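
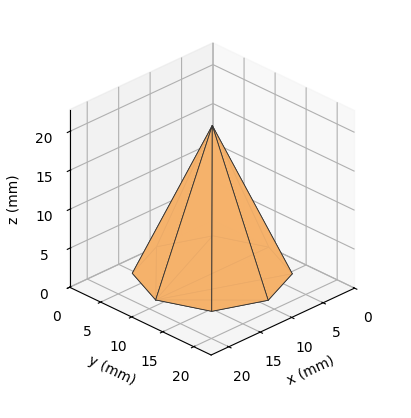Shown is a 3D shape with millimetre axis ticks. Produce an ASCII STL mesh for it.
Reading the render: the shape is a regular 8-sided pyramid, base circumscribed radius ≈ 9 mm, apex at z ≈ 19 mm (dimensions read to the nearest mm from the axis ticks). For the STL, each face is triangulated and given an outward normal.

solid part
  facet normal 0.0000 0.0000 -1.0000
    outer loop
      vertex 9.0 18.0 0.0
      vertex 15.4 15.4 0.0
      vertex 18.0 9.0 0.0
    endloop
  endfacet
  facet normal 0.0000 0.0000 -1.0000
    outer loop
      vertex 2.6 15.4 0.0
      vertex 9.0 18.0 0.0
      vertex 18.0 9.0 0.0
    endloop
  endfacet
  facet normal 0.0000 0.0000 -1.0000
    outer loop
      vertex 0.0 9.0 0.0
      vertex 2.6 15.4 0.0
      vertex 18.0 9.0 0.0
    endloop
  endfacet
  facet normal 0.0000 0.0000 -1.0000
    outer loop
      vertex 2.6 2.6 0.0
      vertex 0.0 9.0 0.0
      vertex 18.0 9.0 0.0
    endloop
  endfacet
  facet normal 0.0000 0.0000 -1.0000
    outer loop
      vertex 9.0 0.0 0.0
      vertex 2.6 2.6 0.0
      vertex 18.0 9.0 0.0
    endloop
  endfacet
  facet normal 0.0000 0.0000 -1.0000
    outer loop
      vertex 15.4 2.6 0.0
      vertex 9.0 0.0 0.0
      vertex 18.0 9.0 0.0
    endloop
  endfacet
  facet normal 0.8484 0.3446 0.4019
    outer loop
      vertex 18.0 9.0 0.0
      vertex 15.4 15.4 0.0
      vertex 9.0 9.0 19.0
    endloop
  endfacet
  facet normal 0.3446 0.8484 0.4019
    outer loop
      vertex 15.4 15.4 0.0
      vertex 9.0 18.0 0.0
      vertex 9.0 9.0 19.0
    endloop
  endfacet
  facet normal -0.3446 0.8484 0.4019
    outer loop
      vertex 9.0 18.0 0.0
      vertex 2.6 15.4 0.0
      vertex 9.0 9.0 19.0
    endloop
  endfacet
  facet normal -0.8484 0.3446 0.4019
    outer loop
      vertex 2.6 15.4 0.0
      vertex 0.0 9.0 0.0
      vertex 9.0 9.0 19.0
    endloop
  endfacet
  facet normal -0.8484 -0.3446 0.4019
    outer loop
      vertex 0.0 9.0 0.0
      vertex 2.6 2.6 0.0
      vertex 9.0 9.0 19.0
    endloop
  endfacet
  facet normal -0.3446 -0.8484 0.4019
    outer loop
      vertex 2.6 2.6 0.0
      vertex 9.0 0.0 0.0
      vertex 9.0 9.0 19.0
    endloop
  endfacet
  facet normal 0.3446 -0.8484 0.4019
    outer loop
      vertex 9.0 0.0 0.0
      vertex 15.4 2.6 0.0
      vertex 9.0 9.0 19.0
    endloop
  endfacet
  facet normal 0.8484 -0.3446 0.4019
    outer loop
      vertex 15.4 2.6 0.0
      vertex 18.0 9.0 0.0
      vertex 9.0 9.0 19.0
    endloop
  endfacet
endsolid part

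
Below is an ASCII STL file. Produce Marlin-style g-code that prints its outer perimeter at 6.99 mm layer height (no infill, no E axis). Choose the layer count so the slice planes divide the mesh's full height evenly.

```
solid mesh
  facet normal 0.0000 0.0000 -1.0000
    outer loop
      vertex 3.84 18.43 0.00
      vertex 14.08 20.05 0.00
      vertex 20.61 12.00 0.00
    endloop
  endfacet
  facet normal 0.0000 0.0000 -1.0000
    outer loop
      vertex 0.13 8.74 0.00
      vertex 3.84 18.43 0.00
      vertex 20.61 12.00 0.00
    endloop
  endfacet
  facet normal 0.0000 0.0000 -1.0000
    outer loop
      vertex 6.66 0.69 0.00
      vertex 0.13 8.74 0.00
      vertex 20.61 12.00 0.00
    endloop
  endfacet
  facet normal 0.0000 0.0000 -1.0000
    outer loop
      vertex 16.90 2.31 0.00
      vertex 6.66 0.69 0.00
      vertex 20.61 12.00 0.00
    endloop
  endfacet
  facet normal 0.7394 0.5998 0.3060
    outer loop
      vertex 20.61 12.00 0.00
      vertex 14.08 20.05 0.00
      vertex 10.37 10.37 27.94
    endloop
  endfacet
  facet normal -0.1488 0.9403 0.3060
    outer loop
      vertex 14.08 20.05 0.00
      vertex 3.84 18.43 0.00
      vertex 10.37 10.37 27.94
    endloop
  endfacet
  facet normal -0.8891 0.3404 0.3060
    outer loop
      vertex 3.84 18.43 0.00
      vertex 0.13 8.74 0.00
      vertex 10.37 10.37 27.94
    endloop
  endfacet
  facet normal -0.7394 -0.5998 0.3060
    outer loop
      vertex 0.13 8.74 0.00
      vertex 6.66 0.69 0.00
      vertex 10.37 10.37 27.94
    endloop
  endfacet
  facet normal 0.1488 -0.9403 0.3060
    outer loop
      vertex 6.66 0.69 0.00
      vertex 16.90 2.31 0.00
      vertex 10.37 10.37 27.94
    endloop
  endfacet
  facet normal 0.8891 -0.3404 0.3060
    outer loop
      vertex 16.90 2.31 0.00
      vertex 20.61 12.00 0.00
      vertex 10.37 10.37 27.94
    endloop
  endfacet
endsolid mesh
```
; perimeter-only toolpath
G21 ; units = mm
G90 ; absolute positioning
G28 ; home
; layer 1
G0 Z6.99
G0 X18.05 Y11.59
G1 X13.15 Y17.63
G1 X5.47 Y16.41
G1 X2.69 Y9.15
G1 X7.59 Y3.11
G1 X15.27 Y4.32
G1 X18.05 Y11.59
; layer 2
G0 Z13.97
G0 X15.49 Y11.18
G1 X12.22 Y15.21
G1 X7.10 Y14.40
G1 X5.25 Y9.55
G1 X8.52 Y5.53
G1 X13.63 Y6.34
G1 X15.49 Y11.18
; layer 3
G0 Z20.96
G0 X12.93 Y10.78
G1 X11.30 Y12.79
G1 X8.74 Y12.38
G1 X7.81 Y9.96
G1 X9.44 Y7.95
G1 X12.00 Y8.36
G1 X12.93 Y10.78
M2 ; end

The solid is a regular 6-sided pyramid, base circumscribed radius ≈ 10.4 mm, apex at z ≈ 27.9 mm. Slicing at Δz = 6.99 mm — 4 equal slices spanning the solid's height, so layer i sits at z = i·h/4 — gives 3 non-empty perimeters. Each is a 6-segment closed polygon; G0 lifts to the layer z and rapids to the start vertex, then G1 traces the edges. The cross-section shrinks linearly with z (the slice at the apex is degenerate and omitted).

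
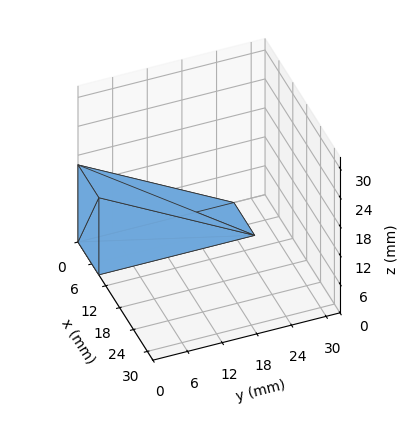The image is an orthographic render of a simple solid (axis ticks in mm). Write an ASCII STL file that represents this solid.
Reading the render: the shape is a wedge (ramp): 9 × 27 mm base, rising to 16 mm along the y=0 edge and sloping linearly to z=0 at y=27 (dimensions read to the nearest mm from the axis ticks). For the STL, each face is triangulated and given an outward normal.

solid part
  facet normal 0.0000 0.0000 -1.0000
    outer loop
      vertex 9.0 27.0 0.0
      vertex 9.0 0.0 0.0
      vertex 0.0 0.0 0.0
    endloop
  endfacet
  facet normal 0.0000 0.0000 -1.0000
    outer loop
      vertex 0.0 27.0 0.0
      vertex 9.0 27.0 0.0
      vertex 0.0 0.0 0.0
    endloop
  endfacet
  facet normal 0.0000 -1.0000 0.0000
    outer loop
      vertex 0.0 0.0 0.0
      vertex 9.0 0.0 0.0
      vertex 9.0 0.0 16.0
    endloop
  endfacet
  facet normal 0.0000 -1.0000 0.0000
    outer loop
      vertex 0.0 0.0 0.0
      vertex 9.0 0.0 16.0
      vertex 0.0 0.0 16.0
    endloop
  endfacet
  facet normal 0.0000 0.5098 0.8603
    outer loop
      vertex 0.0 0.0 16.0
      vertex 9.0 0.0 16.0
      vertex 9.0 27.0 0.0
    endloop
  endfacet
  facet normal 0.0000 0.5098 0.8603
    outer loop
      vertex 0.0 0.0 16.0
      vertex 9.0 27.0 0.0
      vertex 0.0 27.0 0.0
    endloop
  endfacet
  facet normal -1.0000 0.0000 0.0000
    outer loop
      vertex 0.0 0.0 16.0
      vertex 0.0 27.0 0.0
      vertex 0.0 0.0 0.0
    endloop
  endfacet
  facet normal 1.0000 0.0000 0.0000
    outer loop
      vertex 9.0 0.0 0.0
      vertex 9.0 27.0 0.0
      vertex 9.0 0.0 16.0
    endloop
  endfacet
endsolid part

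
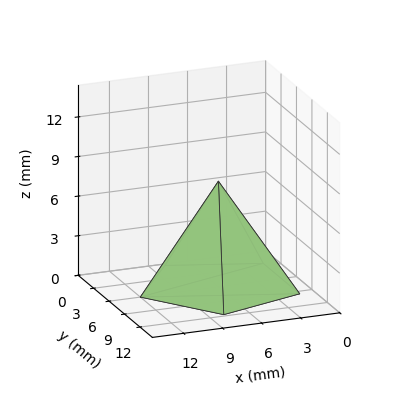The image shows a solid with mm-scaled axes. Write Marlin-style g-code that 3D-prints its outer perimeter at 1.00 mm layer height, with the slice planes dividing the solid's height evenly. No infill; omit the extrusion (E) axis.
Reading the render: the shape is a regular 5-sided pyramid, base circumscribed radius ≈ 6 mm, apex at z ≈ 8 mm (dimensions read to the nearest mm from the axis ticks). For the g-code, the solid's height is divided into equal slices at the stated Δz and each level perimeter traced with G1 moves after a G0 lift.

; perimeter-only toolpath
G21 ; units = mm
G90 ; absolute positioning
G28 ; home
; layer 1
G0 Z1.00
G0 X11.25 Y6.00
G1 X7.62 Y11.00
G1 X1.76 Y9.09
G1 X1.76 Y2.91
G1 X7.62 Y1.00
G1 X11.25 Y6.00
; layer 2
G0 Z2.00
G0 X10.50 Y6.00
G1 X7.39 Y10.28
G1 X2.36 Y8.65
G1 X2.36 Y3.35
G1 X7.39 Y1.72
G1 X10.50 Y6.00
; layer 3
G0 Z3.00
G0 X9.75 Y6.00
G1 X7.16 Y9.57
G1 X2.97 Y8.21
G1 X2.97 Y3.79
G1 X7.16 Y2.43
G1 X9.75 Y6.00
; layer 4
G0 Z4.00
G0 X9.00 Y6.00
G1 X6.92 Y8.86
G1 X3.58 Y7.76
G1 X3.58 Y4.24
G1 X6.92 Y3.15
G1 X9.00 Y6.00
; layer 5
G0 Z5.00
G0 X8.25 Y6.00
G1 X6.69 Y8.14
G1 X4.18 Y7.32
G1 X4.18 Y4.68
G1 X6.69 Y3.86
G1 X8.25 Y6.00
; layer 6
G0 Z6.00
G0 X7.50 Y6.00
G1 X6.46 Y7.43
G1 X4.79 Y6.88
G1 X4.79 Y5.12
G1 X6.46 Y4.57
G1 X7.50 Y6.00
; layer 7
G0 Z7.00
G0 X6.75 Y6.00
G1 X6.23 Y6.71
G1 X5.39 Y6.44
G1 X5.39 Y5.56
G1 X6.23 Y5.29
G1 X6.75 Y6.00
M2 ; end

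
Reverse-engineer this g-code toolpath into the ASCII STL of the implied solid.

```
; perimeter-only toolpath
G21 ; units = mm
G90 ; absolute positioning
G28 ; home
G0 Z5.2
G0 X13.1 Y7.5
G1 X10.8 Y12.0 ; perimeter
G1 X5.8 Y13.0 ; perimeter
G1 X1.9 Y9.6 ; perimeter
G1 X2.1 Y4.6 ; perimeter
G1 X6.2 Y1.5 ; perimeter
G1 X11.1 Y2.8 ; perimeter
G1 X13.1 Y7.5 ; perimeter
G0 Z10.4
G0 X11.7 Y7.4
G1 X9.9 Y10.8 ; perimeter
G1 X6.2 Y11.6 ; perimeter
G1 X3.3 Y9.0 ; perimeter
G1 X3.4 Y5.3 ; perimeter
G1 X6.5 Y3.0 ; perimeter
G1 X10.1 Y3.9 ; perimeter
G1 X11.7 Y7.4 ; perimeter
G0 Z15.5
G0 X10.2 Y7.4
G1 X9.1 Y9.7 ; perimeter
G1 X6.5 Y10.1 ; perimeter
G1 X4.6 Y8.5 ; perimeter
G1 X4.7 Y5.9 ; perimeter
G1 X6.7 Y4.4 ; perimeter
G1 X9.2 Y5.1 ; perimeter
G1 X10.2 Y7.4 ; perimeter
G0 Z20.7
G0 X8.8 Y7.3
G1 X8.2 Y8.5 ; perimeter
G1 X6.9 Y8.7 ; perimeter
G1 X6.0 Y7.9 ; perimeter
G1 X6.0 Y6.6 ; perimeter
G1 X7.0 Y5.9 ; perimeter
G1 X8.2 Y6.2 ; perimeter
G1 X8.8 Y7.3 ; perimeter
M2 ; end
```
solid part
  facet normal 0.0000 0.0000 -1.0000
    outer loop
      vertex 5.4 14.4 0.0
      vertex 11.7 13.2 0.0
      vertex 14.6 7.5 0.0
    endloop
  endfacet
  facet normal 0.0000 0.0000 -1.0000
    outer loop
      vertex 0.6 10.2 0.0
      vertex 5.4 14.4 0.0
      vertex 14.6 7.5 0.0
    endloop
  endfacet
  facet normal 0.0000 0.0000 -1.0000
    outer loop
      vertex 0.8 3.9 0.0
      vertex 0.6 10.2 0.0
      vertex 14.6 7.5 0.0
    endloop
  endfacet
  facet normal 0.0000 0.0000 -1.0000
    outer loop
      vertex 5.9 0.1 0.0
      vertex 0.8 3.9 0.0
      vertex 14.6 7.5 0.0
    endloop
  endfacet
  facet normal 0.0000 0.0000 -1.0000
    outer loop
      vertex 12.0 1.7 0.0
      vertex 5.9 0.1 0.0
      vertex 14.6 7.5 0.0
    endloop
  endfacet
  facet normal 0.8637 0.4394 0.2468
    outer loop
      vertex 14.6 7.5 0.0
      vertex 11.7 13.2 0.0
      vertex 7.3 7.3 25.9
    endloop
  endfacet
  facet normal 0.1813 0.9517 0.2476
    outer loop
      vertex 11.7 13.2 0.0
      vertex 5.4 14.4 0.0
      vertex 7.3 7.3 25.9
    endloop
  endfacet
  facet normal -0.6381 0.7293 0.2467
    outer loop
      vertex 5.4 14.4 0.0
      vertex 0.6 10.2 0.0
      vertex 7.3 7.3 25.9
    endloop
  endfacet
  facet normal -0.9685 -0.0307 0.2471
    outer loop
      vertex 0.6 10.2 0.0
      vertex 0.8 3.9 0.0
      vertex 7.3 7.3 25.9
    endloop
  endfacet
  facet normal -0.5789 -0.7770 0.2473
    outer loop
      vertex 0.8 3.9 0.0
      vertex 5.9 0.1 0.0
      vertex 7.3 7.3 25.9
    endloop
  endfacet
  facet normal 0.2458 -0.9372 0.2473
    outer loop
      vertex 5.9 0.1 0.0
      vertex 12.0 1.7 0.0
      vertex 7.3 7.3 25.9
    endloop
  endfacet
  facet normal 0.8844 -0.3965 0.2462
    outer loop
      vertex 12.0 1.7 0.0
      vertex 14.6 7.5 0.0
      vertex 7.3 7.3 25.9
    endloop
  endfacet
endsolid part

The G0 Z moves step by Δz≈5.2 mm. The G1 loops shrink linearly with z, so the solid tapers from its base footprint up to z≈25.9. Closing with a flat bottom cap and the tapered top and triangulating gives 12 facets — a regular 7-sided pyramid, base circumscribed radius ≈ 7.3 mm, apex at z ≈ 25.9 mm.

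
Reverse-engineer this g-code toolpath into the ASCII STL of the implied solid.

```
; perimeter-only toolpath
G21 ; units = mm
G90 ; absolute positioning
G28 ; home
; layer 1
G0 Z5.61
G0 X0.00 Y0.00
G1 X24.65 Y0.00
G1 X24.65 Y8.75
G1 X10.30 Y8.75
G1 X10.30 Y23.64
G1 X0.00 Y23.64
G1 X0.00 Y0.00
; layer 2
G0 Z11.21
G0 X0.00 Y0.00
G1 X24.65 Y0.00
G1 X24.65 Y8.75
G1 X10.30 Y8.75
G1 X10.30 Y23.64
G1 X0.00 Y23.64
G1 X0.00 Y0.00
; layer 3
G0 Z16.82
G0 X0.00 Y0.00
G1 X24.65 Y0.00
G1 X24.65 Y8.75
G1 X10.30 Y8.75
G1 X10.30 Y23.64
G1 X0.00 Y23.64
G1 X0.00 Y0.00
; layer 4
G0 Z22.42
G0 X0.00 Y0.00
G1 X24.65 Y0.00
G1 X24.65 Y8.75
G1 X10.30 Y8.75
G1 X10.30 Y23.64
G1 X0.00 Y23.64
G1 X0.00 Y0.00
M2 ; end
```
solid part
  facet normal 0.0000 0.0000 -1.0000
    outer loop
      vertex 24.65 8.75 0.00
      vertex 24.65 0.00 0.00
      vertex 0.00 0.00 0.00
    endloop
  endfacet
  facet normal 0.0000 0.0000 -1.0000
    outer loop
      vertex 10.30 8.75 0.00
      vertex 24.65 8.75 0.00
      vertex 0.00 0.00 0.00
    endloop
  endfacet
  facet normal 0.0000 0.0000 -1.0000
    outer loop
      vertex 10.30 23.64 0.00
      vertex 10.30 8.75 0.00
      vertex 0.00 0.00 0.00
    endloop
  endfacet
  facet normal 0.0000 0.0000 -1.0000
    outer loop
      vertex 0.00 23.64 0.00
      vertex 10.30 23.64 0.00
      vertex 0.00 0.00 0.00
    endloop
  endfacet
  facet normal 0.0000 0.0000 1.0000
    outer loop
      vertex 0.00 0.00 22.42
      vertex 24.65 0.00 22.42
      vertex 24.65 8.75 22.42
    endloop
  endfacet
  facet normal 0.0000 0.0000 1.0000
    outer loop
      vertex 0.00 0.00 22.42
      vertex 24.65 8.75 22.42
      vertex 10.30 8.75 22.42
    endloop
  endfacet
  facet normal 0.0000 0.0000 1.0000
    outer loop
      vertex 0.00 0.00 22.42
      vertex 10.30 8.75 22.42
      vertex 10.30 23.64 22.42
    endloop
  endfacet
  facet normal 0.0000 0.0000 1.0000
    outer loop
      vertex 0.00 0.00 22.42
      vertex 10.30 23.64 22.42
      vertex 0.00 23.64 22.42
    endloop
  endfacet
  facet normal 0.0000 -1.0000 0.0000
    outer loop
      vertex 0.00 0.00 0.00
      vertex 24.65 0.00 0.00
      vertex 24.65 0.00 22.42
    endloop
  endfacet
  facet normal 0.0000 -1.0000 0.0000
    outer loop
      vertex 0.00 0.00 0.00
      vertex 24.65 0.00 22.42
      vertex 0.00 0.00 22.42
    endloop
  endfacet
  facet normal 1.0000 0.0000 0.0000
    outer loop
      vertex 24.65 0.00 0.00
      vertex 24.65 8.75 0.00
      vertex 24.65 8.75 22.42
    endloop
  endfacet
  facet normal 1.0000 0.0000 0.0000
    outer loop
      vertex 24.65 0.00 0.00
      vertex 24.65 8.75 22.42
      vertex 24.65 0.00 22.42
    endloop
  endfacet
  facet normal 0.0000 1.0000 0.0000
    outer loop
      vertex 24.65 8.75 0.00
      vertex 10.30 8.75 0.00
      vertex 10.30 8.75 22.42
    endloop
  endfacet
  facet normal 0.0000 1.0000 0.0000
    outer loop
      vertex 24.65 8.75 0.00
      vertex 10.30 8.75 22.42
      vertex 24.65 8.75 22.42
    endloop
  endfacet
  facet normal 1.0000 0.0000 0.0000
    outer loop
      vertex 10.30 8.75 0.00
      vertex 10.30 23.64 0.00
      vertex 10.30 23.64 22.42
    endloop
  endfacet
  facet normal 1.0000 0.0000 0.0000
    outer loop
      vertex 10.30 8.75 0.00
      vertex 10.30 23.64 22.42
      vertex 10.30 8.75 22.42
    endloop
  endfacet
  facet normal 0.0000 1.0000 0.0000
    outer loop
      vertex 10.30 23.64 0.00
      vertex 0.00 23.64 0.00
      vertex 0.00 23.64 22.42
    endloop
  endfacet
  facet normal 0.0000 1.0000 0.0000
    outer loop
      vertex 10.30 23.64 0.00
      vertex 0.00 23.64 22.42
      vertex 10.30 23.64 22.42
    endloop
  endfacet
  facet normal -1.0000 0.0000 0.0000
    outer loop
      vertex 0.00 23.64 0.00
      vertex 0.00 0.00 0.00
      vertex 0.00 0.00 22.42
    endloop
  endfacet
  facet normal -1.0000 0.0000 0.0000
    outer loop
      vertex 0.00 23.64 0.00
      vertex 0.00 0.00 22.42
      vertex 0.00 23.64 22.42
    endloop
  endfacet
endsolid part

The G0 Z moves step by Δz≈5.61 mm. Every layer's G1 loop is the same polygon, so the solid is a straight extrusion of it from z=0 to z≈22.4. Closing with flat bottom and top caps and triangulating gives 20 facets — an L-shaped prism: outer 24.6 × 23.6 mm, arm thicknesses ≈ 8.75 mm (horizontal) and 10.3 mm (vertical), extruded 22.4 mm in z.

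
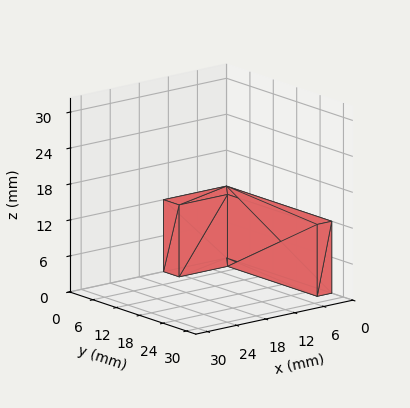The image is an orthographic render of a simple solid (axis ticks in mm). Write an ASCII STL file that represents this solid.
Reading the render: the shape is an L-shaped prism: outer 13 × 27 mm, arm thicknesses ≈ 4 mm (horizontal) and 3 mm (vertical), extruded 12 mm in z (dimensions read to the nearest mm from the axis ticks). For the STL, each face is triangulated and given an outward normal.

solid part
  facet normal 0.0000 0.0000 -1.0000
    outer loop
      vertex 13.0 4.0 0.0
      vertex 13.0 0.0 0.0
      vertex 0.0 0.0 0.0
    endloop
  endfacet
  facet normal 0.0000 0.0000 -1.0000
    outer loop
      vertex 3.0 4.0 0.0
      vertex 13.0 4.0 0.0
      vertex 0.0 0.0 0.0
    endloop
  endfacet
  facet normal 0.0000 0.0000 -1.0000
    outer loop
      vertex 3.0 27.0 0.0
      vertex 3.0 4.0 0.0
      vertex 0.0 0.0 0.0
    endloop
  endfacet
  facet normal 0.0000 0.0000 -1.0000
    outer loop
      vertex 0.0 27.0 0.0
      vertex 3.0 27.0 0.0
      vertex 0.0 0.0 0.0
    endloop
  endfacet
  facet normal 0.0000 0.0000 1.0000
    outer loop
      vertex 0.0 0.0 12.0
      vertex 13.0 0.0 12.0
      vertex 13.0 4.0 12.0
    endloop
  endfacet
  facet normal 0.0000 0.0000 1.0000
    outer loop
      vertex 0.0 0.0 12.0
      vertex 13.0 4.0 12.0
      vertex 3.0 4.0 12.0
    endloop
  endfacet
  facet normal 0.0000 0.0000 1.0000
    outer loop
      vertex 0.0 0.0 12.0
      vertex 3.0 4.0 12.0
      vertex 3.0 27.0 12.0
    endloop
  endfacet
  facet normal 0.0000 0.0000 1.0000
    outer loop
      vertex 0.0 0.0 12.0
      vertex 3.0 27.0 12.0
      vertex 0.0 27.0 12.0
    endloop
  endfacet
  facet normal 0.0000 -1.0000 0.0000
    outer loop
      vertex 0.0 0.0 0.0
      vertex 13.0 0.0 0.0
      vertex 13.0 0.0 12.0
    endloop
  endfacet
  facet normal 0.0000 -1.0000 0.0000
    outer loop
      vertex 0.0 0.0 0.0
      vertex 13.0 0.0 12.0
      vertex 0.0 0.0 12.0
    endloop
  endfacet
  facet normal 1.0000 0.0000 0.0000
    outer loop
      vertex 13.0 0.0 0.0
      vertex 13.0 4.0 0.0
      vertex 13.0 4.0 12.0
    endloop
  endfacet
  facet normal 1.0000 0.0000 0.0000
    outer loop
      vertex 13.0 0.0 0.0
      vertex 13.0 4.0 12.0
      vertex 13.0 0.0 12.0
    endloop
  endfacet
  facet normal 0.0000 1.0000 0.0000
    outer loop
      vertex 13.0 4.0 0.0
      vertex 3.0 4.0 0.0
      vertex 3.0 4.0 12.0
    endloop
  endfacet
  facet normal 0.0000 1.0000 0.0000
    outer loop
      vertex 13.0 4.0 0.0
      vertex 3.0 4.0 12.0
      vertex 13.0 4.0 12.0
    endloop
  endfacet
  facet normal 1.0000 0.0000 0.0000
    outer loop
      vertex 3.0 4.0 0.0
      vertex 3.0 27.0 0.0
      vertex 3.0 27.0 12.0
    endloop
  endfacet
  facet normal 1.0000 0.0000 0.0000
    outer loop
      vertex 3.0 4.0 0.0
      vertex 3.0 27.0 12.0
      vertex 3.0 4.0 12.0
    endloop
  endfacet
  facet normal 0.0000 1.0000 0.0000
    outer loop
      vertex 3.0 27.0 0.0
      vertex 0.0 27.0 0.0
      vertex 0.0 27.0 12.0
    endloop
  endfacet
  facet normal 0.0000 1.0000 0.0000
    outer loop
      vertex 3.0 27.0 0.0
      vertex 0.0 27.0 12.0
      vertex 3.0 27.0 12.0
    endloop
  endfacet
  facet normal -1.0000 0.0000 0.0000
    outer loop
      vertex 0.0 27.0 0.0
      vertex 0.0 0.0 0.0
      vertex 0.0 0.0 12.0
    endloop
  endfacet
  facet normal -1.0000 0.0000 0.0000
    outer loop
      vertex 0.0 27.0 0.0
      vertex 0.0 0.0 12.0
      vertex 0.0 27.0 12.0
    endloop
  endfacet
endsolid part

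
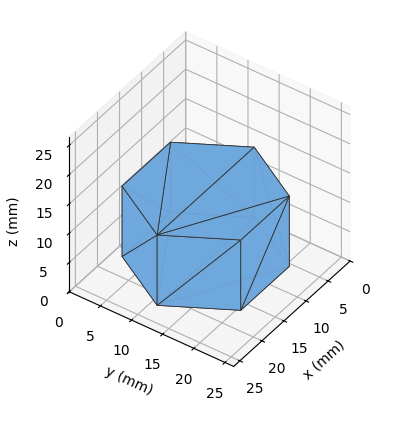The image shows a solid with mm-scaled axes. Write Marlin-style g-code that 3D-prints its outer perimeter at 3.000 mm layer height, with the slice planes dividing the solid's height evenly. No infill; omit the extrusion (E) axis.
Reading the render: the shape is a regular 6-sided prism (a cylinder approximated with 6 flat sides), circumscribed radius ≈ 11 mm, height ≈ 12 mm (dimensions read to the nearest mm from the axis ticks). For the g-code, the solid's height is divided into equal slices at the stated Δz and each level perimeter traced with G1 moves after a G0 lift.

; perimeter-only toolpath
G21 ; units = mm
G90 ; absolute positioning
G28 ; home
; layer 1
G0 Z3.000
G0 X22.000 Y11.000
G1 X16.500 Y20.526
G1 X5.500 Y20.526
G1 X0.000 Y11.000
G1 X5.500 Y1.474
G1 X16.500 Y1.474
G1 X22.000 Y11.000
; layer 2
G0 Z6.000
G0 X22.000 Y11.000
G1 X16.500 Y20.526
G1 X5.500 Y20.526
G1 X0.000 Y11.000
G1 X5.500 Y1.474
G1 X16.500 Y1.474
G1 X22.000 Y11.000
; layer 3
G0 Z9.000
G0 X22.000 Y11.000
G1 X16.500 Y20.526
G1 X5.500 Y20.526
G1 X0.000 Y11.000
G1 X5.500 Y1.474
G1 X16.500 Y1.474
G1 X22.000 Y11.000
; layer 4
G0 Z12.000
G0 X22.000 Y11.000
G1 X16.500 Y20.526
G1 X5.500 Y20.526
G1 X0.000 Y11.000
G1 X5.500 Y1.474
G1 X16.500 Y1.474
G1 X22.000 Y11.000
M2 ; end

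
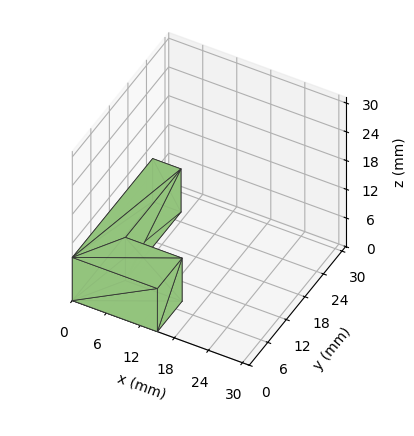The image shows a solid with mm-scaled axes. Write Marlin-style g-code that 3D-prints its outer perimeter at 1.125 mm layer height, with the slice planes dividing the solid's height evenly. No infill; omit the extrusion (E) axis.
Reading the render: the shape is an L-shaped prism: outer 15 × 26 mm, arm thicknesses ≈ 8 mm (horizontal) and 5 mm (vertical), extruded 9 mm in z (dimensions read to the nearest mm from the axis ticks). For the g-code, the solid's height is divided into equal slices at the stated Δz and each level perimeter traced with G1 moves after a G0 lift.

; perimeter-only toolpath
G21 ; units = mm
G90 ; absolute positioning
G28 ; home
; layer 1
G0 Z1.125
G0 X0.000 Y0.000
G1 X15.000 Y0.000
G1 X15.000 Y8.000
G1 X5.000 Y8.000
G1 X5.000 Y26.000
G1 X0.000 Y26.000
G1 X0.000 Y0.000
; layer 2
G0 Z2.250
G0 X0.000 Y0.000
G1 X15.000 Y0.000
G1 X15.000 Y8.000
G1 X5.000 Y8.000
G1 X5.000 Y26.000
G1 X0.000 Y26.000
G1 X0.000 Y0.000
; layer 3
G0 Z3.375
G0 X0.000 Y0.000
G1 X15.000 Y0.000
G1 X15.000 Y8.000
G1 X5.000 Y8.000
G1 X5.000 Y26.000
G1 X0.000 Y26.000
G1 X0.000 Y0.000
; layer 4
G0 Z4.500
G0 X0.000 Y0.000
G1 X15.000 Y0.000
G1 X15.000 Y8.000
G1 X5.000 Y8.000
G1 X5.000 Y26.000
G1 X0.000 Y26.000
G1 X0.000 Y0.000
; layer 5
G0 Z5.625
G0 X0.000 Y0.000
G1 X15.000 Y0.000
G1 X15.000 Y8.000
G1 X5.000 Y8.000
G1 X5.000 Y26.000
G1 X0.000 Y26.000
G1 X0.000 Y0.000
; layer 6
G0 Z6.750
G0 X0.000 Y0.000
G1 X15.000 Y0.000
G1 X15.000 Y8.000
G1 X5.000 Y8.000
G1 X5.000 Y26.000
G1 X0.000 Y26.000
G1 X0.000 Y0.000
; layer 7
G0 Z7.875
G0 X0.000 Y0.000
G1 X15.000 Y0.000
G1 X15.000 Y8.000
G1 X5.000 Y8.000
G1 X5.000 Y26.000
G1 X0.000 Y26.000
G1 X0.000 Y0.000
; layer 8
G0 Z9.000
G0 X0.000 Y0.000
G1 X15.000 Y0.000
G1 X15.000 Y8.000
G1 X5.000 Y8.000
G1 X5.000 Y26.000
G1 X0.000 Y26.000
G1 X0.000 Y0.000
M2 ; end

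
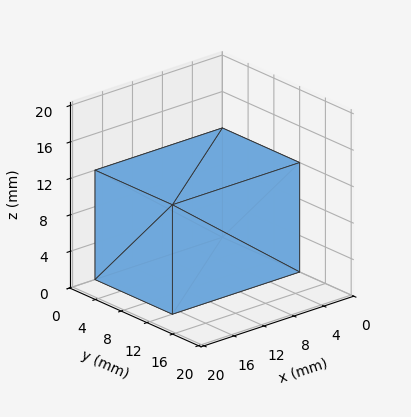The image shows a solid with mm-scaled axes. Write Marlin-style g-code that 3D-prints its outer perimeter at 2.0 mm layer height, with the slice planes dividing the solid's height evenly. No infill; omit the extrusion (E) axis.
Reading the render: the shape is a rectangular box, roughly 17 × 12 mm footprint and 12 mm tall (dimensions read to the nearest mm from the axis ticks). For the g-code, the solid's height is divided into equal slices at the stated Δz and each level perimeter traced with G1 moves after a G0 lift.

; perimeter-only toolpath
G21 ; units = mm
G90 ; absolute positioning
G28 ; home
; layer 1
G0 Z2.0
G0 X0.0 Y0.0
G1 X17.0 Y0.0
G1 X17.0 Y12.0
G1 X0.0 Y12.0
G1 X0.0 Y0.0
; layer 2
G0 Z4.0
G0 X0.0 Y0.0
G1 X17.0 Y0.0
G1 X17.0 Y12.0
G1 X0.0 Y12.0
G1 X0.0 Y0.0
; layer 3
G0 Z6.0
G0 X0.0 Y0.0
G1 X17.0 Y0.0
G1 X17.0 Y12.0
G1 X0.0 Y12.0
G1 X0.0 Y0.0
; layer 4
G0 Z8.0
G0 X0.0 Y0.0
G1 X17.0 Y0.0
G1 X17.0 Y12.0
G1 X0.0 Y12.0
G1 X0.0 Y0.0
; layer 5
G0 Z10.0
G0 X0.0 Y0.0
G1 X17.0 Y0.0
G1 X17.0 Y12.0
G1 X0.0 Y12.0
G1 X0.0 Y0.0
; layer 6
G0 Z12.0
G0 X0.0 Y0.0
G1 X17.0 Y0.0
G1 X17.0 Y12.0
G1 X0.0 Y12.0
G1 X0.0 Y0.0
M2 ; end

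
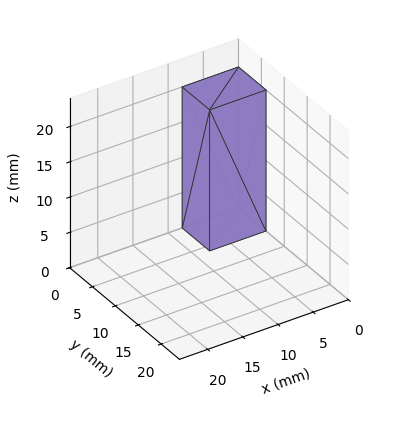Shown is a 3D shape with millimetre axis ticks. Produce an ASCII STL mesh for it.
Reading the render: the shape is a rectangular box, roughly 8 × 6 mm footprint and 20 mm tall (dimensions read to the nearest mm from the axis ticks). For the STL, each face is triangulated and given an outward normal.

solid part
  facet normal 0.0000 0.0000 -1.0000
    outer loop
      vertex 8.000 6.000 0.000
      vertex 8.000 0.000 0.000
      vertex 0.000 0.000 0.000
    endloop
  endfacet
  facet normal 0.0000 0.0000 -1.0000
    outer loop
      vertex 0.000 6.000 0.000
      vertex 8.000 6.000 0.000
      vertex 0.000 0.000 0.000
    endloop
  endfacet
  facet normal 0.0000 0.0000 1.0000
    outer loop
      vertex 0.000 0.000 20.000
      vertex 8.000 0.000 20.000
      vertex 8.000 6.000 20.000
    endloop
  endfacet
  facet normal 0.0000 0.0000 1.0000
    outer loop
      vertex 0.000 0.000 20.000
      vertex 8.000 6.000 20.000
      vertex 0.000 6.000 20.000
    endloop
  endfacet
  facet normal 0.0000 -1.0000 0.0000
    outer loop
      vertex 0.000 0.000 0.000
      vertex 8.000 0.000 0.000
      vertex 8.000 0.000 20.000
    endloop
  endfacet
  facet normal 0.0000 -1.0000 0.0000
    outer loop
      vertex 0.000 0.000 0.000
      vertex 8.000 0.000 20.000
      vertex 0.000 0.000 20.000
    endloop
  endfacet
  facet normal 0.0000 1.0000 0.0000
    outer loop
      vertex 8.000 6.000 20.000
      vertex 8.000 6.000 0.000
      vertex 0.000 6.000 0.000
    endloop
  endfacet
  facet normal 0.0000 1.0000 0.0000
    outer loop
      vertex 0.000 6.000 20.000
      vertex 8.000 6.000 20.000
      vertex 0.000 6.000 0.000
    endloop
  endfacet
  facet normal -1.0000 0.0000 0.0000
    outer loop
      vertex 0.000 6.000 20.000
      vertex 0.000 6.000 0.000
      vertex 0.000 0.000 0.000
    endloop
  endfacet
  facet normal -1.0000 0.0000 0.0000
    outer loop
      vertex 0.000 0.000 20.000
      vertex 0.000 6.000 20.000
      vertex 0.000 0.000 0.000
    endloop
  endfacet
  facet normal 1.0000 0.0000 0.0000
    outer loop
      vertex 8.000 0.000 0.000
      vertex 8.000 6.000 0.000
      vertex 8.000 6.000 20.000
    endloop
  endfacet
  facet normal 1.0000 0.0000 0.0000
    outer loop
      vertex 8.000 0.000 0.000
      vertex 8.000 6.000 20.000
      vertex 8.000 0.000 20.000
    endloop
  endfacet
endsolid part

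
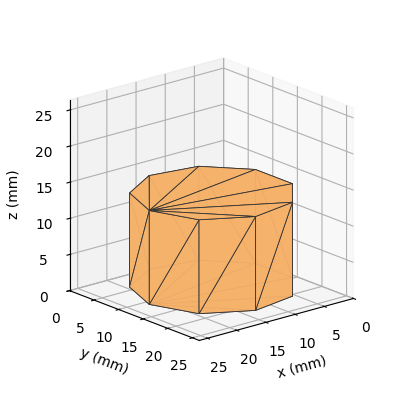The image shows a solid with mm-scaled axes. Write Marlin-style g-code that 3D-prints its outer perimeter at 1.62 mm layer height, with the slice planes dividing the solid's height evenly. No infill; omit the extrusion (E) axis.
Reading the render: the shape is a regular 9-sided prism (a cylinder approximated with 9 flat sides), circumscribed radius ≈ 11 mm, height ≈ 13 mm (dimensions read to the nearest mm from the axis ticks). For the g-code, the solid's height is divided into equal slices at the stated Δz and each level perimeter traced with G1 moves after a G0 lift.

; perimeter-only toolpath
G21 ; units = mm
G90 ; absolute positioning
G28 ; home
; layer 1
G0 Z1.62
G0 X22.00 Y11.00
G1 X19.43 Y18.07
G1 X12.91 Y21.83
G1 X5.50 Y20.53
G1 X0.66 Y14.76
G1 X0.66 Y7.24
G1 X5.50 Y1.47
G1 X12.91 Y0.17
G1 X19.43 Y3.93
G1 X22.00 Y11.00
; layer 2
G0 Z3.25
G0 X22.00 Y11.00
G1 X19.43 Y18.07
G1 X12.91 Y21.83
G1 X5.50 Y20.53
G1 X0.66 Y14.76
G1 X0.66 Y7.24
G1 X5.50 Y1.47
G1 X12.91 Y0.17
G1 X19.43 Y3.93
G1 X22.00 Y11.00
; layer 3
G0 Z4.88
G0 X22.00 Y11.00
G1 X19.43 Y18.07
G1 X12.91 Y21.83
G1 X5.50 Y20.53
G1 X0.66 Y14.76
G1 X0.66 Y7.24
G1 X5.50 Y1.47
G1 X12.91 Y0.17
G1 X19.43 Y3.93
G1 X22.00 Y11.00
; layer 4
G0 Z6.50
G0 X22.00 Y11.00
G1 X19.43 Y18.07
G1 X12.91 Y21.83
G1 X5.50 Y20.53
G1 X0.66 Y14.76
G1 X0.66 Y7.24
G1 X5.50 Y1.47
G1 X12.91 Y0.17
G1 X19.43 Y3.93
G1 X22.00 Y11.00
; layer 5
G0 Z8.12
G0 X22.00 Y11.00
G1 X19.43 Y18.07
G1 X12.91 Y21.83
G1 X5.50 Y20.53
G1 X0.66 Y14.76
G1 X0.66 Y7.24
G1 X5.50 Y1.47
G1 X12.91 Y0.17
G1 X19.43 Y3.93
G1 X22.00 Y11.00
; layer 6
G0 Z9.75
G0 X22.00 Y11.00
G1 X19.43 Y18.07
G1 X12.91 Y21.83
G1 X5.50 Y20.53
G1 X0.66 Y14.76
G1 X0.66 Y7.24
G1 X5.50 Y1.47
G1 X12.91 Y0.17
G1 X19.43 Y3.93
G1 X22.00 Y11.00
; layer 7
G0 Z11.38
G0 X22.00 Y11.00
G1 X19.43 Y18.07
G1 X12.91 Y21.83
G1 X5.50 Y20.53
G1 X0.66 Y14.76
G1 X0.66 Y7.24
G1 X5.50 Y1.47
G1 X12.91 Y0.17
G1 X19.43 Y3.93
G1 X22.00 Y11.00
; layer 8
G0 Z13.00
G0 X22.00 Y11.00
G1 X19.43 Y18.07
G1 X12.91 Y21.83
G1 X5.50 Y20.53
G1 X0.66 Y14.76
G1 X0.66 Y7.24
G1 X5.50 Y1.47
G1 X12.91 Y0.17
G1 X19.43 Y3.93
G1 X22.00 Y11.00
M2 ; end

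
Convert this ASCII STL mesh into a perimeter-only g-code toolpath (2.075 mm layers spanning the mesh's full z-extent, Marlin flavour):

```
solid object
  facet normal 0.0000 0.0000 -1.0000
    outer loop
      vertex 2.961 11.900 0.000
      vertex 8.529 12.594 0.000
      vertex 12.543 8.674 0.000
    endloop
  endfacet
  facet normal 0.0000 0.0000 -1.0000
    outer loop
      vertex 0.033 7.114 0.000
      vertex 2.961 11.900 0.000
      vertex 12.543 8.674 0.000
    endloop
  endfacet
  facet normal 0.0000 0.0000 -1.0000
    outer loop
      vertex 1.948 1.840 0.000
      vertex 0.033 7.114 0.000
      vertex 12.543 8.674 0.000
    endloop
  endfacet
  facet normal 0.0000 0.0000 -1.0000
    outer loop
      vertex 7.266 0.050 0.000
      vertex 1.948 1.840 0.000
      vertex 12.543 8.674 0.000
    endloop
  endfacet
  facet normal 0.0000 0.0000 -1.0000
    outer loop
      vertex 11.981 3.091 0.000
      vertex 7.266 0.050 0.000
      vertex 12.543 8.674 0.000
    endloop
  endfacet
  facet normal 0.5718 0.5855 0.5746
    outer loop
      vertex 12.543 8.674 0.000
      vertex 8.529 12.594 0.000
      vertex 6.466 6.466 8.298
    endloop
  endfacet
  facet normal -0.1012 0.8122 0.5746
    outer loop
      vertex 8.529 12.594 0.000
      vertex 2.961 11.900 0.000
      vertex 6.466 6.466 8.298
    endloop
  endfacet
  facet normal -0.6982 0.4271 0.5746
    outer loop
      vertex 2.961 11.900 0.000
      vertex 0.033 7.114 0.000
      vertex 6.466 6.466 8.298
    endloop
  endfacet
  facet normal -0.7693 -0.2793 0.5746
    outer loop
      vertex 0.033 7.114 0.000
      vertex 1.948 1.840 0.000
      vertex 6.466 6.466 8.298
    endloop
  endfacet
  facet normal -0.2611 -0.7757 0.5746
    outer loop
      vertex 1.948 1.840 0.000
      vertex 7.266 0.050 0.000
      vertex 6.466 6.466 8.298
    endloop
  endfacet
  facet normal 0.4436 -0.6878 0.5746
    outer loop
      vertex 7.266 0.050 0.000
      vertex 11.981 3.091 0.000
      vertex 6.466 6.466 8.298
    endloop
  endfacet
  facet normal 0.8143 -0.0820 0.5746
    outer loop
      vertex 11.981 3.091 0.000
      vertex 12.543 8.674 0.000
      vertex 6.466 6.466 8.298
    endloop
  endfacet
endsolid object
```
; perimeter-only toolpath
G21 ; units = mm
G90 ; absolute positioning
G28 ; home
; layer 1
G0 Z2.075
G0 X11.024 Y8.122
G1 X8.013 Y11.062
G1 X3.837 Y10.542
G1 X1.641 Y6.952
G1 X3.077 Y2.997
G1 X7.066 Y1.654
G1 X10.602 Y3.935
G1 X11.024 Y8.122
; layer 2
G0 Z4.149
G0 X9.505 Y7.570
G1 X7.498 Y9.530
G1 X4.713 Y9.183
G1 X3.250 Y6.790
G1 X4.207 Y4.153
G1 X6.866 Y3.258
G1 X9.223 Y4.779
G1 X9.505 Y7.570
; layer 3
G0 Z6.223
G0 X7.985 Y7.018
G1 X6.982 Y7.998
G1 X5.590 Y7.825
G1 X4.858 Y6.628
G1 X5.337 Y5.309
G1 X6.666 Y4.862
G1 X7.845 Y5.622
G1 X7.985 Y7.018
M2 ; end

The solid is a regular 7-sided pyramid, base circumscribed radius ≈ 6.47 mm, apex at z ≈ 8.3 mm. Slicing at Δz = 2.075 mm — 4 equal slices spanning the solid's height, so layer i sits at z = i·h/4 — gives 3 non-empty perimeters. Each is a 7-segment closed polygon; G0 lifts to the layer z and rapids to the start vertex, then G1 traces the edges. The cross-section shrinks linearly with z (the slice at the apex is degenerate and omitted).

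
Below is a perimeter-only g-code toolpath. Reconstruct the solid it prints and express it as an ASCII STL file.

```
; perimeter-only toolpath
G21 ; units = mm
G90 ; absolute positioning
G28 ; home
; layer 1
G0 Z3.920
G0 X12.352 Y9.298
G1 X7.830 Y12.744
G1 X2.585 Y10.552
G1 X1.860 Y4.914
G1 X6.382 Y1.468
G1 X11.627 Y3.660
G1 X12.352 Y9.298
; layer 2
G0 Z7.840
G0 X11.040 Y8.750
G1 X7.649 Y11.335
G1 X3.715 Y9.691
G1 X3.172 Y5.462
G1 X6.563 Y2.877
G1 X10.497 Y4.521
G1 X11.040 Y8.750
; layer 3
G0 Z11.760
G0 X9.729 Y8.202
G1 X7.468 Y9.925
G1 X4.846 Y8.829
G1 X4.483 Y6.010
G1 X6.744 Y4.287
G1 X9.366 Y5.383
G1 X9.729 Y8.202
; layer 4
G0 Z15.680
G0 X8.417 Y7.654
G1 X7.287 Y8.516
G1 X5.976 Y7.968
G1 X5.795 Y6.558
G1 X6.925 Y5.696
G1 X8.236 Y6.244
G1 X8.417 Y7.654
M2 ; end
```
solid part
  facet normal 0.0000 0.0000 -1.0000
    outer loop
      vertex 1.455 11.414 0.000
      vertex 8.011 14.154 0.000
      vertex 13.663 9.846 0.000
    endloop
  endfacet
  facet normal 0.0000 0.0000 -1.0000
    outer loop
      vertex 0.549 4.366 0.000
      vertex 1.455 11.414 0.000
      vertex 13.663 9.846 0.000
    endloop
  endfacet
  facet normal 0.0000 0.0000 -1.0000
    outer loop
      vertex 6.201 0.058 0.000
      vertex 0.549 4.366 0.000
      vertex 13.663 9.846 0.000
    endloop
  endfacet
  facet normal 0.0000 0.0000 -1.0000
    outer loop
      vertex 12.757 2.798 0.000
      vertex 6.201 0.058 0.000
      vertex 13.663 9.846 0.000
    endloop
  endfacet
  facet normal 0.5784 0.7588 0.2996
    outer loop
      vertex 13.663 9.846 0.000
      vertex 8.011 14.154 0.000
      vertex 7.106 7.106 19.600
    endloop
  endfacet
  facet normal -0.3679 0.8803 0.2996
    outer loop
      vertex 8.011 14.154 0.000
      vertex 1.455 11.414 0.000
      vertex 7.106 7.106 19.600
    endloop
  endfacet
  facet normal -0.9463 0.1216 0.2996
    outer loop
      vertex 1.455 11.414 0.000
      vertex 0.549 4.366 0.000
      vertex 7.106 7.106 19.600
    endloop
  endfacet
  facet normal -0.5784 -0.7588 0.2996
    outer loop
      vertex 0.549 4.366 0.000
      vertex 6.201 0.058 0.000
      vertex 7.106 7.106 19.600
    endloop
  endfacet
  facet normal 0.3679 -0.8803 0.2996
    outer loop
      vertex 6.201 0.058 0.000
      vertex 12.757 2.798 0.000
      vertex 7.106 7.106 19.600
    endloop
  endfacet
  facet normal 0.9463 -0.1216 0.2996
    outer loop
      vertex 12.757 2.798 0.000
      vertex 13.663 9.846 0.000
      vertex 7.106 7.106 19.600
    endloop
  endfacet
endsolid part

The G0 Z moves step by Δz≈3.920 mm. The G1 loops shrink linearly with z, so the solid tapers from its base footprint up to z≈19.6. Closing with a flat bottom cap and the tapered top and triangulating gives 10 facets — a regular 6-sided pyramid, base circumscribed radius ≈ 7.11 mm, apex at z ≈ 19.6 mm.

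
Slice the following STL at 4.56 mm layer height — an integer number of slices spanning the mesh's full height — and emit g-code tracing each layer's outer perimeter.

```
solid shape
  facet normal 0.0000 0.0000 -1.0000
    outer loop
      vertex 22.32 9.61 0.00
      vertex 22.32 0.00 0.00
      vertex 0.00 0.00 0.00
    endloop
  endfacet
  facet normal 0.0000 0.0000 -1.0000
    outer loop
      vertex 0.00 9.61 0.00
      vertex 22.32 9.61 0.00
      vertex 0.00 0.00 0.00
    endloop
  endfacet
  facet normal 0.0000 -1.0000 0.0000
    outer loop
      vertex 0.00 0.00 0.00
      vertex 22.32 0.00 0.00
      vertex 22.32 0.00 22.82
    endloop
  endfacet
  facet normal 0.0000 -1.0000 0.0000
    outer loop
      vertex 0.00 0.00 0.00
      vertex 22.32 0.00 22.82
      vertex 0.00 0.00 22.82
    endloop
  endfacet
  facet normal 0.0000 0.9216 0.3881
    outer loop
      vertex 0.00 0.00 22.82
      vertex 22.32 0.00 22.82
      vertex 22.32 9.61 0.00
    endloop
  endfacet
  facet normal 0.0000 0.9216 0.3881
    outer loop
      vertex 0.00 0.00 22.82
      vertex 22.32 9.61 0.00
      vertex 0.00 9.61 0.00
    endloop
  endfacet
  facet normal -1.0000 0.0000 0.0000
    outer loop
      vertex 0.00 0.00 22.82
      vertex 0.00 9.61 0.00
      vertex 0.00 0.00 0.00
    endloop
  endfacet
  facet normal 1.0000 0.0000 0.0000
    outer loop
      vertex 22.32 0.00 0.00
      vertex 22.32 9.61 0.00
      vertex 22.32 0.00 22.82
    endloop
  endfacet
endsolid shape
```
; perimeter-only toolpath
G21 ; units = mm
G90 ; absolute positioning
G28 ; home
; layer 1
G0 Z4.56
G0 X0.00 Y0.00
G1 X22.32 Y0.00
G1 X22.32 Y7.69
G1 X0.00 Y7.69
G1 X0.00 Y0.00
; layer 2
G0 Z9.13
G0 X0.00 Y0.00
G1 X22.32 Y0.00
G1 X22.32 Y5.77
G1 X0.00 Y5.77
G1 X0.00 Y0.00
; layer 3
G0 Z13.69
G0 X0.00 Y0.00
G1 X22.32 Y0.00
G1 X22.32 Y3.84
G1 X0.00 Y3.84
G1 X0.00 Y0.00
; layer 4
G0 Z18.26
G0 X0.00 Y0.00
G1 X22.32 Y0.00
G1 X22.32 Y1.92
G1 X0.00 Y1.92
G1 X0.00 Y0.00
M2 ; end

The solid is a wedge (ramp): 22.3 × 9.61 mm base, rising to 22.8 mm along the y=0 edge and sloping linearly to z=0 at y=9.61. Slicing at Δz = 4.56 mm — 5 equal slices spanning the solid's height, so layer i sits at z = i·h/5 — gives 4 non-empty perimeters. Each is a 4-segment closed polygon; G0 lifts to the layer z and rapids to the start vertex, then G1 traces the edges. The cross-section shrinks linearly with z (the slice at the apex is degenerate and omitted).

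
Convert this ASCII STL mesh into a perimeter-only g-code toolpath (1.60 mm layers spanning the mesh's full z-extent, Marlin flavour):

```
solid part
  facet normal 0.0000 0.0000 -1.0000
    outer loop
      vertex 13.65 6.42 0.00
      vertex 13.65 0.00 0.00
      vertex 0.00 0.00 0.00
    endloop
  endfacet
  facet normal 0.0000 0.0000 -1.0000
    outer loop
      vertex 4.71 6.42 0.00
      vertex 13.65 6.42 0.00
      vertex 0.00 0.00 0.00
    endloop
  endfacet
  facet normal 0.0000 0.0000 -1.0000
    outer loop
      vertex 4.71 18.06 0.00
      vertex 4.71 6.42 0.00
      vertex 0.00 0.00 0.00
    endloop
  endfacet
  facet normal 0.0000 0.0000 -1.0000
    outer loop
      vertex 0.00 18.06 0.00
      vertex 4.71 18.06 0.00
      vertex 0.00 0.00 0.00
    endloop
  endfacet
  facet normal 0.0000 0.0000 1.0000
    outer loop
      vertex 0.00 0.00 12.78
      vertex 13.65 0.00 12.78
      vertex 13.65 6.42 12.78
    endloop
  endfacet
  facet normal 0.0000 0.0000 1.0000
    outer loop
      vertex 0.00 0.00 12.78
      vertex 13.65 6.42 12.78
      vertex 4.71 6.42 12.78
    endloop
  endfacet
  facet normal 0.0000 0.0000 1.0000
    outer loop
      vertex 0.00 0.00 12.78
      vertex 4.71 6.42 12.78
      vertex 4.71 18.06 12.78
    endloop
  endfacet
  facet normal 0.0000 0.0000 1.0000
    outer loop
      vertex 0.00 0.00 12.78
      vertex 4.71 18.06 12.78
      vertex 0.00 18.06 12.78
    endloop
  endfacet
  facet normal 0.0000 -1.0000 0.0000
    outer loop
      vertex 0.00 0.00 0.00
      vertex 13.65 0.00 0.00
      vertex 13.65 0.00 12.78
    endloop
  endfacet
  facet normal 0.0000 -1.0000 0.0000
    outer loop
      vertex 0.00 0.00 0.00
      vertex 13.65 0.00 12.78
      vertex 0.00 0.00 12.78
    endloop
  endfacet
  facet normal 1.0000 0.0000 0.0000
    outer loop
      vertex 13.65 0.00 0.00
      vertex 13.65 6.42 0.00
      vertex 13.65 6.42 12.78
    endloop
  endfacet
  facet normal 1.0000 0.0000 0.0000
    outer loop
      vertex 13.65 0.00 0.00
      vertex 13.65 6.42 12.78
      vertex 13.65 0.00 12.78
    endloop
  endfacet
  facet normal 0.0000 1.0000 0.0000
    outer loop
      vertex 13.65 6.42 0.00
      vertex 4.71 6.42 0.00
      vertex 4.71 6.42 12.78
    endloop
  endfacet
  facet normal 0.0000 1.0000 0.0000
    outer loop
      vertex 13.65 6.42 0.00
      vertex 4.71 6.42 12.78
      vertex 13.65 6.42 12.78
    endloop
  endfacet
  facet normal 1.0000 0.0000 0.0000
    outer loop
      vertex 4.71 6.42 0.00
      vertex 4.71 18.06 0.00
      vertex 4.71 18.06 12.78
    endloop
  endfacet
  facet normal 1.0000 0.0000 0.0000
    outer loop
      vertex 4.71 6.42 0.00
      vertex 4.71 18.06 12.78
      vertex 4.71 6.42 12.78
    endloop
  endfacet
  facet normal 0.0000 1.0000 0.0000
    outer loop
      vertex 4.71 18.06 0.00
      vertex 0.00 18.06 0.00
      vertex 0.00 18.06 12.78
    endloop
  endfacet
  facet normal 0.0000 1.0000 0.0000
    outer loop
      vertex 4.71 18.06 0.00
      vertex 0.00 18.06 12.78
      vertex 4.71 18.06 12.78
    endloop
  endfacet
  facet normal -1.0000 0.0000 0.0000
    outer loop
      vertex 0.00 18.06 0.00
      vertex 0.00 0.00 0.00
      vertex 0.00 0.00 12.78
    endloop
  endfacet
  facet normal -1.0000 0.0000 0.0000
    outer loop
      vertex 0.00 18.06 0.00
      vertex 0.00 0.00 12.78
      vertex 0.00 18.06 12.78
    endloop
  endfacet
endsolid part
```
; perimeter-only toolpath
G21 ; units = mm
G90 ; absolute positioning
G28 ; home
; layer 1
G0 Z1.60
G0 X0.00 Y0.00
G1 X13.65 Y0.00
G1 X13.65 Y6.42
G1 X4.71 Y6.42
G1 X4.71 Y18.06
G1 X0.00 Y18.06
G1 X0.00 Y0.00
; layer 2
G0 Z3.19
G0 X0.00 Y0.00
G1 X13.65 Y0.00
G1 X13.65 Y6.42
G1 X4.71 Y6.42
G1 X4.71 Y18.06
G1 X0.00 Y18.06
G1 X0.00 Y0.00
; layer 3
G0 Z4.79
G0 X0.00 Y0.00
G1 X13.65 Y0.00
G1 X13.65 Y6.42
G1 X4.71 Y6.42
G1 X4.71 Y18.06
G1 X0.00 Y18.06
G1 X0.00 Y0.00
; layer 4
G0 Z6.39
G0 X0.00 Y0.00
G1 X13.65 Y0.00
G1 X13.65 Y6.42
G1 X4.71 Y6.42
G1 X4.71 Y18.06
G1 X0.00 Y18.06
G1 X0.00 Y0.00
; layer 5
G0 Z7.99
G0 X0.00 Y0.00
G1 X13.65 Y0.00
G1 X13.65 Y6.42
G1 X4.71 Y6.42
G1 X4.71 Y18.06
G1 X0.00 Y18.06
G1 X0.00 Y0.00
; layer 6
G0 Z9.58
G0 X0.00 Y0.00
G1 X13.65 Y0.00
G1 X13.65 Y6.42
G1 X4.71 Y6.42
G1 X4.71 Y18.06
G1 X0.00 Y18.06
G1 X0.00 Y0.00
; layer 7
G0 Z11.18
G0 X0.00 Y0.00
G1 X13.65 Y0.00
G1 X13.65 Y6.42
G1 X4.71 Y6.42
G1 X4.71 Y18.06
G1 X0.00 Y18.06
G1 X0.00 Y0.00
; layer 8
G0 Z12.78
G0 X0.00 Y0.00
G1 X13.65 Y0.00
G1 X13.65 Y6.42
G1 X4.71 Y6.42
G1 X4.71 Y18.06
G1 X0.00 Y18.06
G1 X0.00 Y0.00
M2 ; end

The solid is an L-shaped prism: outer 13.7 × 18.1 mm, arm thicknesses ≈ 6.42 mm (horizontal) and 4.71 mm (vertical), extruded 12.8 mm in z. Slicing at Δz = 1.60 mm — 8 equal slices spanning the solid's height, so layer i sits at z = i·h/8 — gives 8 non-empty perimeters. Each is a 6-segment closed polygon; G0 lifts to the layer z and rapids to the start vertex, then G1 traces the edges.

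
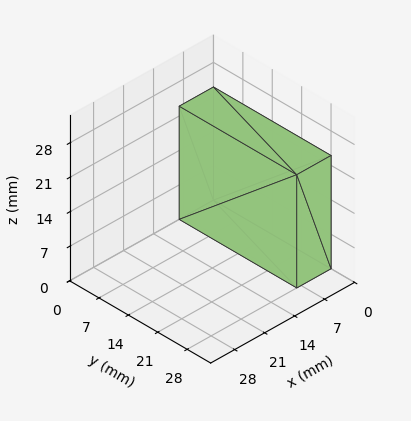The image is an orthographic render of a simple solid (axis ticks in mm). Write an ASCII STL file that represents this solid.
Reading the render: the shape is a rectangular box, roughly 8 × 28 mm footprint and 23 mm tall (dimensions read to the nearest mm from the axis ticks). For the STL, each face is triangulated and given an outward normal.

solid part
  facet normal 0.0000 0.0000 -1.0000
    outer loop
      vertex 8.000 28.000 0.000
      vertex 8.000 0.000 0.000
      vertex 0.000 0.000 0.000
    endloop
  endfacet
  facet normal 0.0000 0.0000 -1.0000
    outer loop
      vertex 0.000 28.000 0.000
      vertex 8.000 28.000 0.000
      vertex 0.000 0.000 0.000
    endloop
  endfacet
  facet normal 0.0000 0.0000 1.0000
    outer loop
      vertex 0.000 0.000 23.000
      vertex 8.000 0.000 23.000
      vertex 8.000 28.000 23.000
    endloop
  endfacet
  facet normal 0.0000 0.0000 1.0000
    outer loop
      vertex 0.000 0.000 23.000
      vertex 8.000 28.000 23.000
      vertex 0.000 28.000 23.000
    endloop
  endfacet
  facet normal 0.0000 -1.0000 0.0000
    outer loop
      vertex 0.000 0.000 0.000
      vertex 8.000 0.000 0.000
      vertex 8.000 0.000 23.000
    endloop
  endfacet
  facet normal 0.0000 -1.0000 0.0000
    outer loop
      vertex 0.000 0.000 0.000
      vertex 8.000 0.000 23.000
      vertex 0.000 0.000 23.000
    endloop
  endfacet
  facet normal 0.0000 1.0000 0.0000
    outer loop
      vertex 8.000 28.000 23.000
      vertex 8.000 28.000 0.000
      vertex 0.000 28.000 0.000
    endloop
  endfacet
  facet normal 0.0000 1.0000 0.0000
    outer loop
      vertex 0.000 28.000 23.000
      vertex 8.000 28.000 23.000
      vertex 0.000 28.000 0.000
    endloop
  endfacet
  facet normal -1.0000 0.0000 0.0000
    outer loop
      vertex 0.000 28.000 23.000
      vertex 0.000 28.000 0.000
      vertex 0.000 0.000 0.000
    endloop
  endfacet
  facet normal -1.0000 0.0000 0.0000
    outer loop
      vertex 0.000 0.000 23.000
      vertex 0.000 28.000 23.000
      vertex 0.000 0.000 0.000
    endloop
  endfacet
  facet normal 1.0000 0.0000 0.0000
    outer loop
      vertex 8.000 0.000 0.000
      vertex 8.000 28.000 0.000
      vertex 8.000 28.000 23.000
    endloop
  endfacet
  facet normal 1.0000 0.0000 0.0000
    outer loop
      vertex 8.000 0.000 0.000
      vertex 8.000 28.000 23.000
      vertex 8.000 0.000 23.000
    endloop
  endfacet
endsolid part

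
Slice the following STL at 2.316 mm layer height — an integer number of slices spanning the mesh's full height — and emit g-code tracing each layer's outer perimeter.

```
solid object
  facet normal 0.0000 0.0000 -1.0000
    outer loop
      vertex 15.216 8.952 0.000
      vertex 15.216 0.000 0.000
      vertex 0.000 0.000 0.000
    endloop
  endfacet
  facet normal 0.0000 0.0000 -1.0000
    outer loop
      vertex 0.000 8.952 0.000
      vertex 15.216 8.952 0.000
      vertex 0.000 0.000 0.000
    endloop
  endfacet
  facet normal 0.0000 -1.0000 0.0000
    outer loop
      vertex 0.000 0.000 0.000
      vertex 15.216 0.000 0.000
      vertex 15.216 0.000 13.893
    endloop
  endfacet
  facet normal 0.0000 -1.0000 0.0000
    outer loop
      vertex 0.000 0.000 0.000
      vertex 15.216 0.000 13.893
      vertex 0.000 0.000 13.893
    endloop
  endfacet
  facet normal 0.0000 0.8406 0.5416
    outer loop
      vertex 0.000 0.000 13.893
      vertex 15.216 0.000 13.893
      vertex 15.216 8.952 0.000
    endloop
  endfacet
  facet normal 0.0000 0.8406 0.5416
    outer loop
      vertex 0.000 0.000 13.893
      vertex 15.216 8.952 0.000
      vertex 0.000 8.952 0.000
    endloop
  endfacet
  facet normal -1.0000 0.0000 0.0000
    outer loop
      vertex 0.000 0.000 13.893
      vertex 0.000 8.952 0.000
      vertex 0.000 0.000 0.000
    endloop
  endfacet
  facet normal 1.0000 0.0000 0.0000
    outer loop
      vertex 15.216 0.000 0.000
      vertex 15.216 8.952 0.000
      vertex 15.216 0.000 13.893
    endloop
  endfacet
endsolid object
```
; perimeter-only toolpath
G21 ; units = mm
G90 ; absolute positioning
G28 ; home
; layer 1
G0 Z2.316
G0 X0.000 Y0.000
G1 X15.216 Y0.000
G1 X15.216 Y7.460
G1 X0.000 Y7.460
G1 X0.000 Y0.000
; layer 2
G0 Z4.631
G0 X0.000 Y0.000
G1 X15.216 Y0.000
G1 X15.216 Y5.968
G1 X0.000 Y5.968
G1 X0.000 Y0.000
; layer 3
G0 Z6.947
G0 X0.000 Y0.000
G1 X15.216 Y0.000
G1 X15.216 Y4.476
G1 X0.000 Y4.476
G1 X0.000 Y0.000
; layer 4
G0 Z9.262
G0 X0.000 Y0.000
G1 X15.216 Y0.000
G1 X15.216 Y2.984
G1 X0.000 Y2.984
G1 X0.000 Y0.000
; layer 5
G0 Z11.578
G0 X0.000 Y0.000
G1 X15.216 Y0.000
G1 X15.216 Y1.492
G1 X0.000 Y1.492
G1 X0.000 Y0.000
M2 ; end

The solid is a wedge (ramp): 15.2 × 8.95 mm base, rising to 13.9 mm along the y=0 edge and sloping linearly to z=0 at y=8.95. Slicing at Δz = 2.316 mm — 6 equal slices spanning the solid's height, so layer i sits at z = i·h/6 — gives 5 non-empty perimeters. Each is a 4-segment closed polygon; G0 lifts to the layer z and rapids to the start vertex, then G1 traces the edges. The cross-section shrinks linearly with z (the slice at the apex is degenerate and omitted).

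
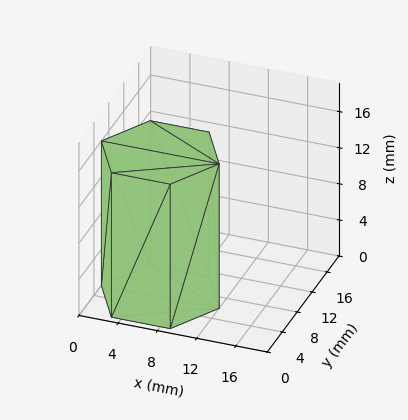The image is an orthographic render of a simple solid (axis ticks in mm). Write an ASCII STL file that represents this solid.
Reading the render: the shape is a regular 6-sided prism (a cylinder approximated with 6 flat sides), circumscribed radius ≈ 6 mm, height ≈ 16 mm (dimensions read to the nearest mm from the axis ticks). For the STL, each face is triangulated and given an outward normal.

solid part
  facet normal 0.0000 0.0000 -1.0000
    outer loop
      vertex 3.00 11.20 0.00
      vertex 9.00 11.20 0.00
      vertex 12.00 6.00 0.00
    endloop
  endfacet
  facet normal 0.0000 0.0000 -1.0000
    outer loop
      vertex 0.00 6.00 0.00
      vertex 3.00 11.20 0.00
      vertex 12.00 6.00 0.00
    endloop
  endfacet
  facet normal 0.0000 0.0000 -1.0000
    outer loop
      vertex 3.00 0.80 0.00
      vertex 0.00 6.00 0.00
      vertex 12.00 6.00 0.00
    endloop
  endfacet
  facet normal 0.0000 0.0000 -1.0000
    outer loop
      vertex 9.00 0.80 0.00
      vertex 3.00 0.80 0.00
      vertex 12.00 6.00 0.00
    endloop
  endfacet
  facet normal 0.0000 0.0000 1.0000
    outer loop
      vertex 12.00 6.00 16.00
      vertex 9.00 11.20 16.00
      vertex 3.00 11.20 16.00
    endloop
  endfacet
  facet normal 0.0000 0.0000 1.0000
    outer loop
      vertex 12.00 6.00 16.00
      vertex 3.00 11.20 16.00
      vertex 0.00 6.00 16.00
    endloop
  endfacet
  facet normal 0.0000 0.0000 1.0000
    outer loop
      vertex 12.00 6.00 16.00
      vertex 0.00 6.00 16.00
      vertex 3.00 0.80 16.00
    endloop
  endfacet
  facet normal 0.0000 0.0000 1.0000
    outer loop
      vertex 12.00 6.00 16.00
      vertex 3.00 0.80 16.00
      vertex 9.00 0.80 16.00
    endloop
  endfacet
  facet normal 0.8662 0.4997 0.0000
    outer loop
      vertex 12.00 6.00 0.00
      vertex 9.00 11.20 0.00
      vertex 9.00 11.20 16.00
    endloop
  endfacet
  facet normal 0.8662 0.4997 0.0000
    outer loop
      vertex 12.00 6.00 0.00
      vertex 9.00 11.20 16.00
      vertex 12.00 6.00 16.00
    endloop
  endfacet
  facet normal 0.0000 1.0000 0.0000
    outer loop
      vertex 9.00 11.20 0.00
      vertex 3.00 11.20 0.00
      vertex 3.00 11.20 16.00
    endloop
  endfacet
  facet normal 0.0000 1.0000 0.0000
    outer loop
      vertex 9.00 11.20 0.00
      vertex 3.00 11.20 16.00
      vertex 9.00 11.20 16.00
    endloop
  endfacet
  facet normal -0.8662 0.4997 0.0000
    outer loop
      vertex 3.00 11.20 0.00
      vertex 0.00 6.00 0.00
      vertex 0.00 6.00 16.00
    endloop
  endfacet
  facet normal -0.8662 0.4997 0.0000
    outer loop
      vertex 3.00 11.20 0.00
      vertex 0.00 6.00 16.00
      vertex 3.00 11.20 16.00
    endloop
  endfacet
  facet normal -0.8662 -0.4997 0.0000
    outer loop
      vertex 0.00 6.00 0.00
      vertex 3.00 0.80 0.00
      vertex 3.00 0.80 16.00
    endloop
  endfacet
  facet normal -0.8662 -0.4997 0.0000
    outer loop
      vertex 0.00 6.00 0.00
      vertex 3.00 0.80 16.00
      vertex 0.00 6.00 16.00
    endloop
  endfacet
  facet normal 0.0000 -1.0000 0.0000
    outer loop
      vertex 3.00 0.80 0.00
      vertex 9.00 0.80 0.00
      vertex 9.00 0.80 16.00
    endloop
  endfacet
  facet normal 0.0000 -1.0000 0.0000
    outer loop
      vertex 3.00 0.80 0.00
      vertex 9.00 0.80 16.00
      vertex 3.00 0.80 16.00
    endloop
  endfacet
  facet normal 0.8662 -0.4997 0.0000
    outer loop
      vertex 9.00 0.80 0.00
      vertex 12.00 6.00 0.00
      vertex 12.00 6.00 16.00
    endloop
  endfacet
  facet normal 0.8662 -0.4997 0.0000
    outer loop
      vertex 9.00 0.80 0.00
      vertex 12.00 6.00 16.00
      vertex 9.00 0.80 16.00
    endloop
  endfacet
endsolid part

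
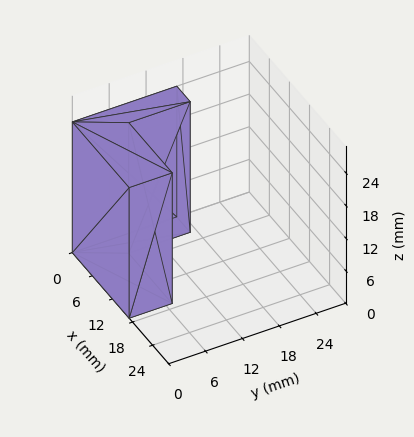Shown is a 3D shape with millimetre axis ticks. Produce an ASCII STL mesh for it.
Reading the render: the shape is an L-shaped prism: outer 17 × 17 mm, arm thicknesses ≈ 7 mm (horizontal) and 4 mm (vertical), extruded 24 mm in z (dimensions read to the nearest mm from the axis ticks). For the STL, each face is triangulated and given an outward normal.

solid part
  facet normal 0.0000 0.0000 -1.0000
    outer loop
      vertex 17.00 7.00 0.00
      vertex 17.00 0.00 0.00
      vertex 0.00 0.00 0.00
    endloop
  endfacet
  facet normal 0.0000 0.0000 -1.0000
    outer loop
      vertex 4.00 7.00 0.00
      vertex 17.00 7.00 0.00
      vertex 0.00 0.00 0.00
    endloop
  endfacet
  facet normal 0.0000 0.0000 -1.0000
    outer loop
      vertex 4.00 17.00 0.00
      vertex 4.00 7.00 0.00
      vertex 0.00 0.00 0.00
    endloop
  endfacet
  facet normal 0.0000 0.0000 -1.0000
    outer loop
      vertex 0.00 17.00 0.00
      vertex 4.00 17.00 0.00
      vertex 0.00 0.00 0.00
    endloop
  endfacet
  facet normal 0.0000 0.0000 1.0000
    outer loop
      vertex 0.00 0.00 24.00
      vertex 17.00 0.00 24.00
      vertex 17.00 7.00 24.00
    endloop
  endfacet
  facet normal 0.0000 0.0000 1.0000
    outer loop
      vertex 0.00 0.00 24.00
      vertex 17.00 7.00 24.00
      vertex 4.00 7.00 24.00
    endloop
  endfacet
  facet normal 0.0000 0.0000 1.0000
    outer loop
      vertex 0.00 0.00 24.00
      vertex 4.00 7.00 24.00
      vertex 4.00 17.00 24.00
    endloop
  endfacet
  facet normal 0.0000 0.0000 1.0000
    outer loop
      vertex 0.00 0.00 24.00
      vertex 4.00 17.00 24.00
      vertex 0.00 17.00 24.00
    endloop
  endfacet
  facet normal 0.0000 -1.0000 0.0000
    outer loop
      vertex 0.00 0.00 0.00
      vertex 17.00 0.00 0.00
      vertex 17.00 0.00 24.00
    endloop
  endfacet
  facet normal 0.0000 -1.0000 0.0000
    outer loop
      vertex 0.00 0.00 0.00
      vertex 17.00 0.00 24.00
      vertex 0.00 0.00 24.00
    endloop
  endfacet
  facet normal 1.0000 0.0000 0.0000
    outer loop
      vertex 17.00 0.00 0.00
      vertex 17.00 7.00 0.00
      vertex 17.00 7.00 24.00
    endloop
  endfacet
  facet normal 1.0000 0.0000 0.0000
    outer loop
      vertex 17.00 0.00 0.00
      vertex 17.00 7.00 24.00
      vertex 17.00 0.00 24.00
    endloop
  endfacet
  facet normal 0.0000 1.0000 0.0000
    outer loop
      vertex 17.00 7.00 0.00
      vertex 4.00 7.00 0.00
      vertex 4.00 7.00 24.00
    endloop
  endfacet
  facet normal 0.0000 1.0000 0.0000
    outer loop
      vertex 17.00 7.00 0.00
      vertex 4.00 7.00 24.00
      vertex 17.00 7.00 24.00
    endloop
  endfacet
  facet normal 1.0000 0.0000 0.0000
    outer loop
      vertex 4.00 7.00 0.00
      vertex 4.00 17.00 0.00
      vertex 4.00 17.00 24.00
    endloop
  endfacet
  facet normal 1.0000 0.0000 0.0000
    outer loop
      vertex 4.00 7.00 0.00
      vertex 4.00 17.00 24.00
      vertex 4.00 7.00 24.00
    endloop
  endfacet
  facet normal 0.0000 1.0000 0.0000
    outer loop
      vertex 4.00 17.00 0.00
      vertex 0.00 17.00 0.00
      vertex 0.00 17.00 24.00
    endloop
  endfacet
  facet normal 0.0000 1.0000 0.0000
    outer loop
      vertex 4.00 17.00 0.00
      vertex 0.00 17.00 24.00
      vertex 4.00 17.00 24.00
    endloop
  endfacet
  facet normal -1.0000 0.0000 0.0000
    outer loop
      vertex 0.00 17.00 0.00
      vertex 0.00 0.00 0.00
      vertex 0.00 0.00 24.00
    endloop
  endfacet
  facet normal -1.0000 0.0000 0.0000
    outer loop
      vertex 0.00 17.00 0.00
      vertex 0.00 0.00 24.00
      vertex 0.00 17.00 24.00
    endloop
  endfacet
endsolid part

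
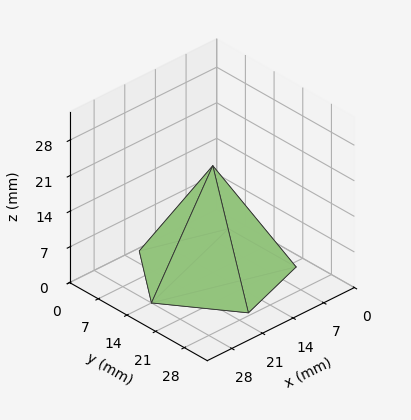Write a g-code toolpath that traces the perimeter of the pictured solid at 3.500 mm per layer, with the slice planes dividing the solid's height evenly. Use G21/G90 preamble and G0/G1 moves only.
Reading the render: the shape is a regular 5-sided pyramid, base circumscribed radius ≈ 14 mm, apex at z ≈ 21 mm (dimensions read to the nearest mm from the axis ticks). For the g-code, the solid's height is divided into equal slices at the stated Δz and each level perimeter traced with G1 moves after a G0 lift.

; perimeter-only toolpath
G21 ; units = mm
G90 ; absolute positioning
G28 ; home
; layer 1
G0 Z3.500
G0 X25.667 Y14.000
G1 X17.605 Y25.096
G1 X4.562 Y20.857
G1 X4.562 Y7.143
G1 X17.605 Y2.904
G1 X25.667 Y14.000
; layer 2
G0 Z7.000
G0 X23.333 Y14.000
G1 X16.884 Y22.877
G1 X6.449 Y19.486
G1 X6.449 Y8.514
G1 X16.884 Y5.123
G1 X23.333 Y14.000
; layer 3
G0 Z10.500
G0 X21.000 Y14.000
G1 X16.163 Y20.657
G1 X8.337 Y18.114
G1 X8.337 Y9.886
G1 X16.163 Y7.343
G1 X21.000 Y14.000
; layer 4
G0 Z14.000
G0 X18.667 Y14.000
G1 X15.442 Y18.438
G1 X10.225 Y16.743
G1 X10.225 Y11.257
G1 X15.442 Y9.562
G1 X18.667 Y14.000
; layer 5
G0 Z17.500
G0 X16.333 Y14.000
G1 X14.721 Y16.219
G1 X12.112 Y15.372
G1 X12.112 Y12.629
G1 X14.721 Y11.781
G1 X16.333 Y14.000
M2 ; end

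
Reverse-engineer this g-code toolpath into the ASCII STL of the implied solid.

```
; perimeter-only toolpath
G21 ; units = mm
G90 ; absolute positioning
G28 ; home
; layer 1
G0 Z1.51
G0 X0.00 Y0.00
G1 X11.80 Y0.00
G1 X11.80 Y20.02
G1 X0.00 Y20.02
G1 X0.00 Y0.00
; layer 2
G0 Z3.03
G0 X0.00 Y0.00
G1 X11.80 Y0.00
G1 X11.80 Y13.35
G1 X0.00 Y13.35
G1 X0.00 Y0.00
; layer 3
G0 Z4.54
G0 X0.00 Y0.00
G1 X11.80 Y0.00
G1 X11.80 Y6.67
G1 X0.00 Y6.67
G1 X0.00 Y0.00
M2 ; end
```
solid part
  facet normal 0.0000 0.0000 -1.0000
    outer loop
      vertex 11.80 26.70 0.00
      vertex 11.80 0.00 0.00
      vertex 0.00 0.00 0.00
    endloop
  endfacet
  facet normal 0.0000 0.0000 -1.0000
    outer loop
      vertex 0.00 26.70 0.00
      vertex 11.80 26.70 0.00
      vertex 0.00 0.00 0.00
    endloop
  endfacet
  facet normal 0.0000 -1.0000 0.0000
    outer loop
      vertex 0.00 0.00 0.00
      vertex 11.80 0.00 0.00
      vertex 11.80 0.00 6.06
    endloop
  endfacet
  facet normal 0.0000 -1.0000 0.0000
    outer loop
      vertex 0.00 0.00 0.00
      vertex 11.80 0.00 6.06
      vertex 0.00 0.00 6.06
    endloop
  endfacet
  facet normal 0.0000 0.2213 0.9752
    outer loop
      vertex 0.00 0.00 6.06
      vertex 11.80 0.00 6.06
      vertex 11.80 26.70 0.00
    endloop
  endfacet
  facet normal 0.0000 0.2213 0.9752
    outer loop
      vertex 0.00 0.00 6.06
      vertex 11.80 26.70 0.00
      vertex 0.00 26.70 0.00
    endloop
  endfacet
  facet normal -1.0000 0.0000 0.0000
    outer loop
      vertex 0.00 0.00 6.06
      vertex 0.00 26.70 0.00
      vertex 0.00 0.00 0.00
    endloop
  endfacet
  facet normal 1.0000 0.0000 0.0000
    outer loop
      vertex 11.80 0.00 0.00
      vertex 11.80 26.70 0.00
      vertex 11.80 0.00 6.06
    endloop
  endfacet
endsolid part

The G0 Z moves step by Δz≈1.51 mm. The G1 loops shrink linearly with z, so the solid tapers from its base footprint up to z≈6.06. Closing with a flat bottom cap and the tapered top and triangulating gives 8 facets — a wedge (ramp): 11.8 × 26.7 mm base, rising to 6.06 mm along the y=0 edge and sloping linearly to z=0 at y=26.7.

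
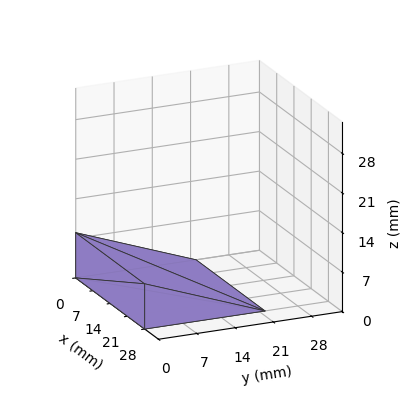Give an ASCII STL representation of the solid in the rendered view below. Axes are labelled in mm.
Reading the render: the shape is a wedge (ramp): 28 × 22 mm base, rising to 8 mm along the y=0 edge and sloping linearly to z=0 at y=22 (dimensions read to the nearest mm from the axis ticks). For the STL, each face is triangulated and given an outward normal.

solid part
  facet normal 0.0000 0.0000 -1.0000
    outer loop
      vertex 28.0 22.0 0.0
      vertex 28.0 0.0 0.0
      vertex 0.0 0.0 0.0
    endloop
  endfacet
  facet normal 0.0000 0.0000 -1.0000
    outer loop
      vertex 0.0 22.0 0.0
      vertex 28.0 22.0 0.0
      vertex 0.0 0.0 0.0
    endloop
  endfacet
  facet normal 0.0000 -1.0000 0.0000
    outer loop
      vertex 0.0 0.0 0.0
      vertex 28.0 0.0 0.0
      vertex 28.0 0.0 8.0
    endloop
  endfacet
  facet normal 0.0000 -1.0000 0.0000
    outer loop
      vertex 0.0 0.0 0.0
      vertex 28.0 0.0 8.0
      vertex 0.0 0.0 8.0
    endloop
  endfacet
  facet normal 0.0000 0.3417 0.9398
    outer loop
      vertex 0.0 0.0 8.0
      vertex 28.0 0.0 8.0
      vertex 28.0 22.0 0.0
    endloop
  endfacet
  facet normal 0.0000 0.3417 0.9398
    outer loop
      vertex 0.0 0.0 8.0
      vertex 28.0 22.0 0.0
      vertex 0.0 22.0 0.0
    endloop
  endfacet
  facet normal -1.0000 0.0000 0.0000
    outer loop
      vertex 0.0 0.0 8.0
      vertex 0.0 22.0 0.0
      vertex 0.0 0.0 0.0
    endloop
  endfacet
  facet normal 1.0000 0.0000 0.0000
    outer loop
      vertex 28.0 0.0 0.0
      vertex 28.0 22.0 0.0
      vertex 28.0 0.0 8.0
    endloop
  endfacet
endsolid part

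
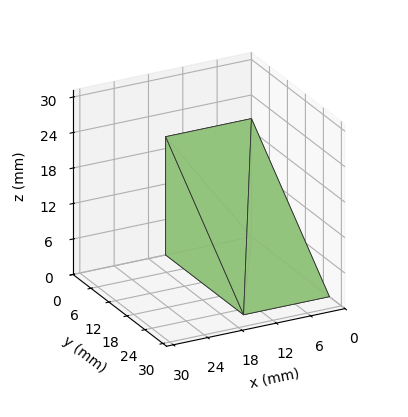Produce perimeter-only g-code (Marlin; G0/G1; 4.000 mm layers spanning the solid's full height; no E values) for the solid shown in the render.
Reading the render: the shape is a wedge (ramp): 15 × 26 mm base, rising to 20 mm along the y=0 edge and sloping linearly to z=0 at y=26 (dimensions read to the nearest mm from the axis ticks). For the g-code, the solid's height is divided into equal slices at the stated Δz and each level perimeter traced with G1 moves after a G0 lift.

; perimeter-only toolpath
G21 ; units = mm
G90 ; absolute positioning
G28 ; home
; layer 1
G0 Z4.000
G0 X0.000 Y0.000
G1 X15.000 Y0.000
G1 X15.000 Y20.800
G1 X0.000 Y20.800
G1 X0.000 Y0.000
; layer 2
G0 Z8.000
G0 X0.000 Y0.000
G1 X15.000 Y0.000
G1 X15.000 Y15.600
G1 X0.000 Y15.600
G1 X0.000 Y0.000
; layer 3
G0 Z12.000
G0 X0.000 Y0.000
G1 X15.000 Y0.000
G1 X15.000 Y10.400
G1 X0.000 Y10.400
G1 X0.000 Y0.000
; layer 4
G0 Z16.000
G0 X0.000 Y0.000
G1 X15.000 Y0.000
G1 X15.000 Y5.200
G1 X0.000 Y5.200
G1 X0.000 Y0.000
M2 ; end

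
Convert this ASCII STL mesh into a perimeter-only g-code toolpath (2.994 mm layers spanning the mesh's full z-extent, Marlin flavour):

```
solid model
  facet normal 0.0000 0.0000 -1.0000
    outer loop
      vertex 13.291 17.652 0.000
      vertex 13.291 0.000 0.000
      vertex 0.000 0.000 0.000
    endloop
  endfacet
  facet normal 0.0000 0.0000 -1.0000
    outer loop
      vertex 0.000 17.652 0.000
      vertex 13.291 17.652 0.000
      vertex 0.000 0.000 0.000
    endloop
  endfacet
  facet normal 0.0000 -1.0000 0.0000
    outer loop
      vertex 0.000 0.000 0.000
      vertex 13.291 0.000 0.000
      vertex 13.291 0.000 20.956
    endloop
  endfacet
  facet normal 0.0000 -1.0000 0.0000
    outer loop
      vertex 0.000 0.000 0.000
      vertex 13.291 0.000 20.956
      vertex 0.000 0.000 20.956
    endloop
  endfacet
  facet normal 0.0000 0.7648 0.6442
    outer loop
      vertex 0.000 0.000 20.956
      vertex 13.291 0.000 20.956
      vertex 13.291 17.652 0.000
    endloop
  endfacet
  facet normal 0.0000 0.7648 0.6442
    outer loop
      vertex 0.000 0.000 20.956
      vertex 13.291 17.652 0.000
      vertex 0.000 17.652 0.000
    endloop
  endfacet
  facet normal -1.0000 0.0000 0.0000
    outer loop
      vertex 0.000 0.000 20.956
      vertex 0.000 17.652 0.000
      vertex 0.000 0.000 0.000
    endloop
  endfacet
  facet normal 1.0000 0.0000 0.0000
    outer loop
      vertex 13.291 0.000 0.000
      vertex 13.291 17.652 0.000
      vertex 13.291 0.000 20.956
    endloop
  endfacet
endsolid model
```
; perimeter-only toolpath
G21 ; units = mm
G90 ; absolute positioning
G28 ; home
; layer 1
G0 Z2.994
G0 X0.000 Y0.000
G1 X13.291 Y0.000
G1 X13.291 Y15.130
G1 X0.000 Y15.130
G1 X0.000 Y0.000
; layer 2
G0 Z5.987
G0 X0.000 Y0.000
G1 X13.291 Y0.000
G1 X13.291 Y12.609
G1 X0.000 Y12.609
G1 X0.000 Y0.000
; layer 3
G0 Z8.981
G0 X0.000 Y0.000
G1 X13.291 Y0.000
G1 X13.291 Y10.087
G1 X0.000 Y10.087
G1 X0.000 Y0.000
; layer 4
G0 Z11.975
G0 X0.000 Y0.000
G1 X13.291 Y0.000
G1 X13.291 Y7.565
G1 X0.000 Y7.565
G1 X0.000 Y0.000
; layer 5
G0 Z14.969
G0 X0.000 Y0.000
G1 X13.291 Y0.000
G1 X13.291 Y5.043
G1 X0.000 Y5.043
G1 X0.000 Y0.000
; layer 6
G0 Z17.962
G0 X0.000 Y0.000
G1 X13.291 Y0.000
G1 X13.291 Y2.522
G1 X0.000 Y2.522
G1 X0.000 Y0.000
M2 ; end

The solid is a wedge (ramp): 13.3 × 17.7 mm base, rising to 21 mm along the y=0 edge and sloping linearly to z=0 at y=17.7. Slicing at Δz = 2.994 mm — 7 equal slices spanning the solid's height, so layer i sits at z = i·h/7 — gives 6 non-empty perimeters. Each is a 4-segment closed polygon; G0 lifts to the layer z and rapids to the start vertex, then G1 traces the edges. The cross-section shrinks linearly with z (the slice at the apex is degenerate and omitted).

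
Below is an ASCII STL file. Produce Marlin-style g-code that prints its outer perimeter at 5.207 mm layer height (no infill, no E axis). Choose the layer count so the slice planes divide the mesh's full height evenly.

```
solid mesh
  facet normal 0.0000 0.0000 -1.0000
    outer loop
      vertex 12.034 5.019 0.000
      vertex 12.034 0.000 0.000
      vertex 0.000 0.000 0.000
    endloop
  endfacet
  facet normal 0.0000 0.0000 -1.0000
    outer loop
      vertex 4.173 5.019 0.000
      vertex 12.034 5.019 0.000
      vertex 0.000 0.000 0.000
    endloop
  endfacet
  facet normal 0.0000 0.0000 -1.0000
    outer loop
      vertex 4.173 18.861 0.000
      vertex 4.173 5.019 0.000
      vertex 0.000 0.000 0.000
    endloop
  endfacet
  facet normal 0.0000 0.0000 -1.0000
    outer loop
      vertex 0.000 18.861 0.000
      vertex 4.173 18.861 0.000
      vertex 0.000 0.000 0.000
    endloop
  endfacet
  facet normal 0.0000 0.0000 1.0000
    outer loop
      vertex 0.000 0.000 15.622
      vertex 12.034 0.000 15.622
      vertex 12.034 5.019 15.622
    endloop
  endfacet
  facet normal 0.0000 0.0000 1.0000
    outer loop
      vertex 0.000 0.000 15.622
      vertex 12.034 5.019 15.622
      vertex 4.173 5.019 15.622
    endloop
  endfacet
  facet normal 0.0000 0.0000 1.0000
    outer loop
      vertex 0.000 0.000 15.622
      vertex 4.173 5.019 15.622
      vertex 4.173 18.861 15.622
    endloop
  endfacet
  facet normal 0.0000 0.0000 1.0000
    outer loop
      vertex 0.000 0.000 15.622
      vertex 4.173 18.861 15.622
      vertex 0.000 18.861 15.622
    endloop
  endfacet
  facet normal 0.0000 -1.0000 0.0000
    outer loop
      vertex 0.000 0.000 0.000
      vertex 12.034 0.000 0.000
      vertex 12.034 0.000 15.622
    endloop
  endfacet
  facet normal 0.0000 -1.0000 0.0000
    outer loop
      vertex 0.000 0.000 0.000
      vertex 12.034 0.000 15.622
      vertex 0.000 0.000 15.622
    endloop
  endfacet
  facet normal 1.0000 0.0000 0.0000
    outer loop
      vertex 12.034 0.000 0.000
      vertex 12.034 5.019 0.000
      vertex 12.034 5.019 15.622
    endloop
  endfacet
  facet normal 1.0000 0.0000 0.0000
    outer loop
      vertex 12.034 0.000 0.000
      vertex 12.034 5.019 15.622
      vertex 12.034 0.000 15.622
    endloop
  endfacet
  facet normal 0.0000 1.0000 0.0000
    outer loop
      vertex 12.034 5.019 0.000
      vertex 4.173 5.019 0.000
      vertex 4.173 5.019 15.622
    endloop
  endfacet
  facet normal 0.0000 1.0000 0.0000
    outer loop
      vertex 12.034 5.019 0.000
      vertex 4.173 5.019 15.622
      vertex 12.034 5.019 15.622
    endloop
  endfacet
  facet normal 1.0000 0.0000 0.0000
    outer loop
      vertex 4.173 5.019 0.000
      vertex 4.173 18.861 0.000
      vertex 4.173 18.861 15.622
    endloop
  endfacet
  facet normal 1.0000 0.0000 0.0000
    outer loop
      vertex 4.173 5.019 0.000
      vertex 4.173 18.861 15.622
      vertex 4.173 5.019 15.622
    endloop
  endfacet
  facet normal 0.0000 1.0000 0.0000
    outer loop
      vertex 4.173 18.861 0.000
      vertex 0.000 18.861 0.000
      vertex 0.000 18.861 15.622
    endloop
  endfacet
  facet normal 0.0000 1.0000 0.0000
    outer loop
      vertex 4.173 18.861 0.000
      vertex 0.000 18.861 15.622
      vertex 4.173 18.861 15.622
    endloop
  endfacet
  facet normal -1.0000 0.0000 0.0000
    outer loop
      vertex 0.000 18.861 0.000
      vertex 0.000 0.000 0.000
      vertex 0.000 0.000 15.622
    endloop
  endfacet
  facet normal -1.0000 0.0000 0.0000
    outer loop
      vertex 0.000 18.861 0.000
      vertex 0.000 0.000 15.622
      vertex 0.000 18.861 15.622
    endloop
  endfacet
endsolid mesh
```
; perimeter-only toolpath
G21 ; units = mm
G90 ; absolute positioning
G28 ; home
; layer 1
G0 Z5.207
G0 X0.000 Y0.000
G1 X12.034 Y0.000
G1 X12.034 Y5.019
G1 X4.173 Y5.019
G1 X4.173 Y18.861
G1 X0.000 Y18.861
G1 X0.000 Y0.000
; layer 2
G0 Z10.415
G0 X0.000 Y0.000
G1 X12.034 Y0.000
G1 X12.034 Y5.019
G1 X4.173 Y5.019
G1 X4.173 Y18.861
G1 X0.000 Y18.861
G1 X0.000 Y0.000
; layer 3
G0 Z15.622
G0 X0.000 Y0.000
G1 X12.034 Y0.000
G1 X12.034 Y5.019
G1 X4.173 Y5.019
G1 X4.173 Y18.861
G1 X0.000 Y18.861
G1 X0.000 Y0.000
M2 ; end

The solid is an L-shaped prism: outer 12 × 18.9 mm, arm thicknesses ≈ 5.02 mm (horizontal) and 4.17 mm (vertical), extruded 15.6 mm in z. Slicing at Δz = 5.207 mm — 3 equal slices spanning the solid's height, so layer i sits at z = i·h/3 — gives 3 non-empty perimeters. Each is a 6-segment closed polygon; G0 lifts to the layer z and rapids to the start vertex, then G1 traces the edges.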